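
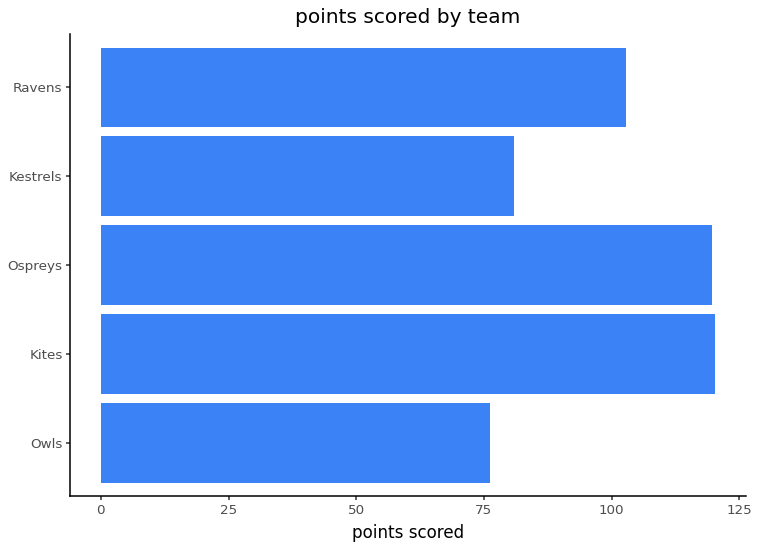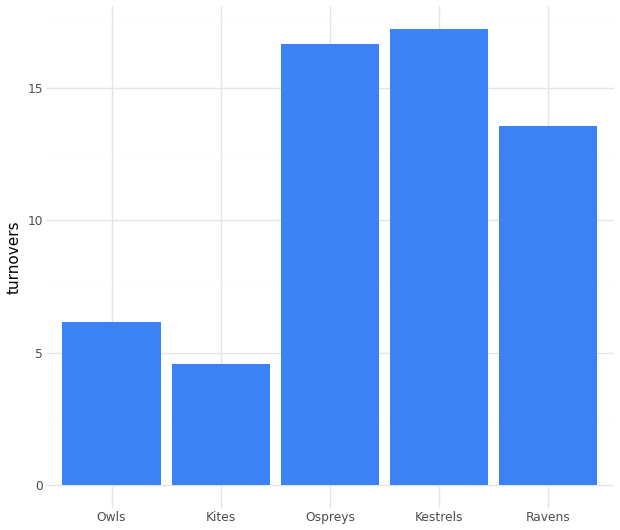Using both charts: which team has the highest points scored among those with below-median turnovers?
Kites

Chart 2 median turnovers ≈ 14; below-median teams: Owls, Kites. Among those, Kites has the highest points scored (≈ 120).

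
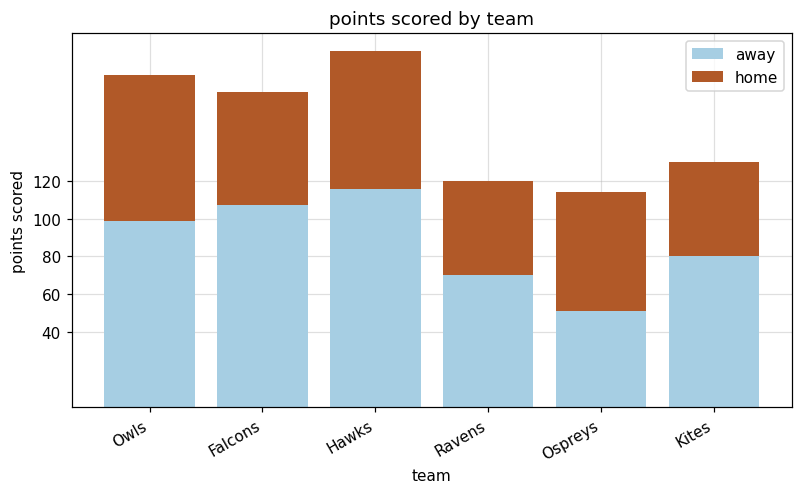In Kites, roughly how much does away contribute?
away top ≈ 80, bottom ≈ 0; segment ≈ 80.

≈ 80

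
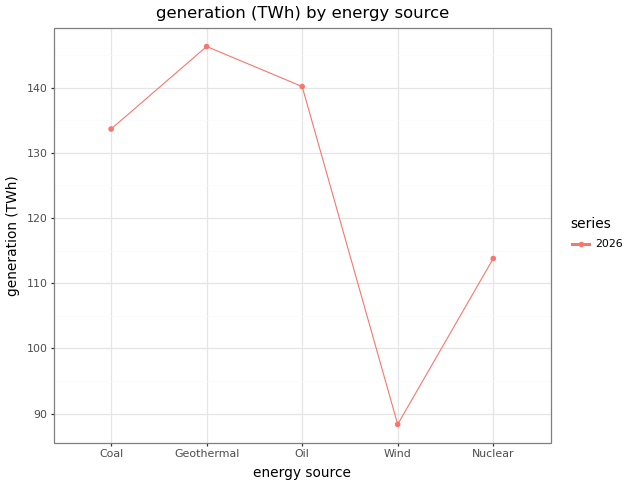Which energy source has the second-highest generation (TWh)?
Oil

Top 3: Geothermal ≈ 145, Oil ≈ 140, Coal ≈ 135.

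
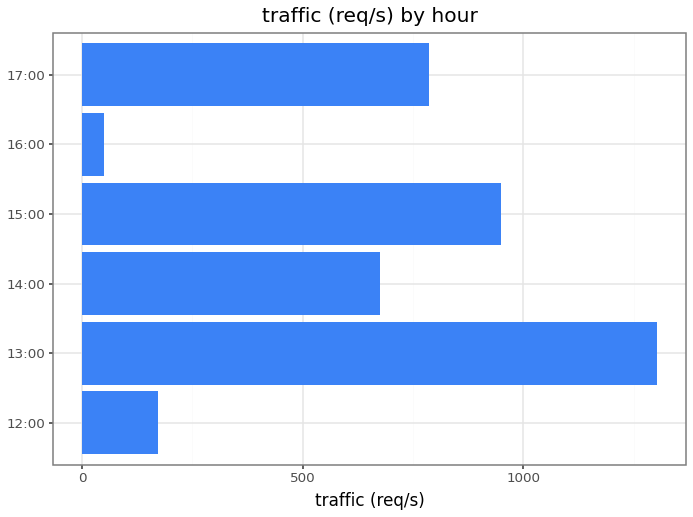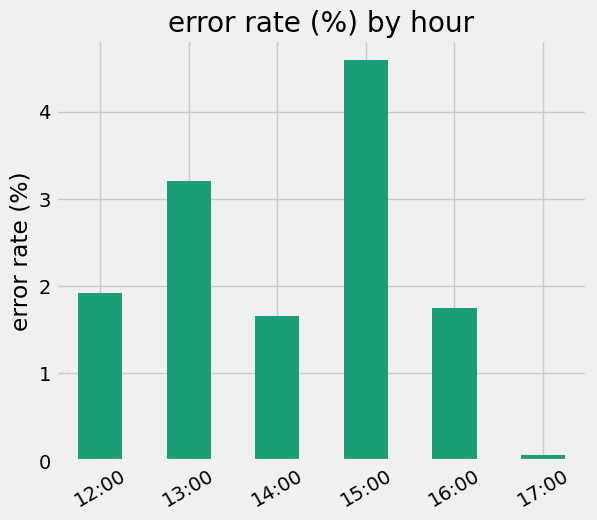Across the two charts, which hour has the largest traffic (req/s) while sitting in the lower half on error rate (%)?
Chart 2 median error rate (%) ≈ 2; below-median hours: 14:00, 16:00, 17:00. Among those, 17:00 has the highest traffic (req/s) (≈ 800).

17:00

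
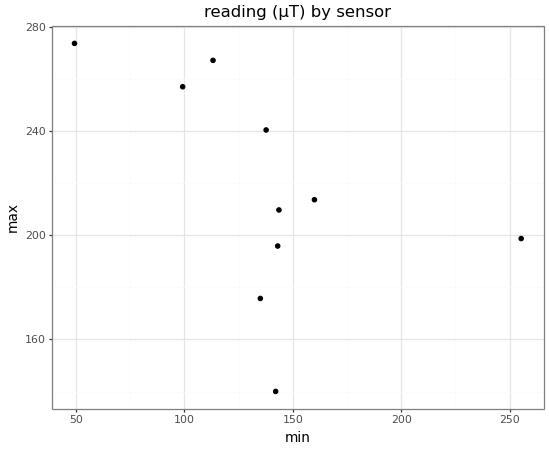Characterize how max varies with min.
negative, moderate

Points are negatively correlated; moderate (|r| ≈ 0.5).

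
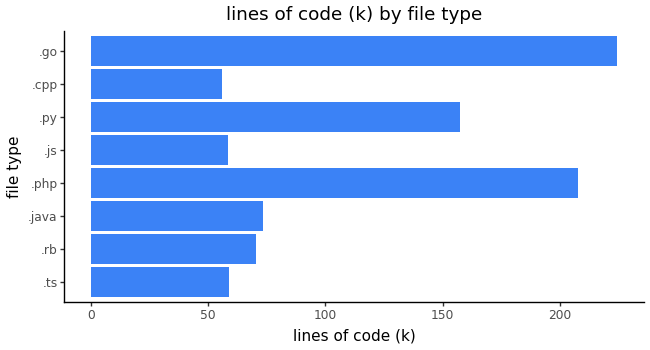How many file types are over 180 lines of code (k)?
2

Above 180: .php, .go.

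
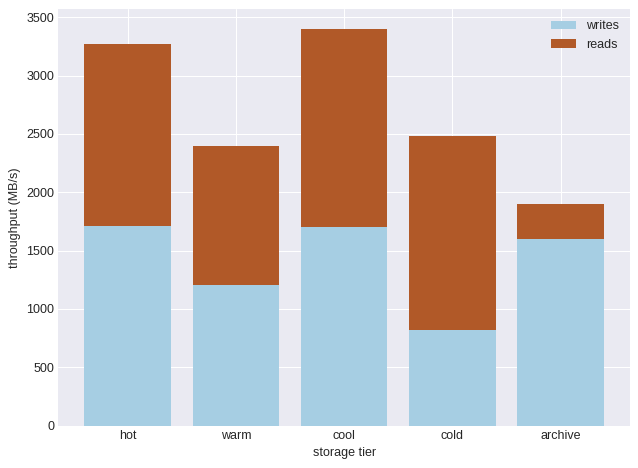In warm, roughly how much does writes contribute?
≈ 1000

writes top ≈ 1000, bottom ≈ 0; segment ≈ 1000.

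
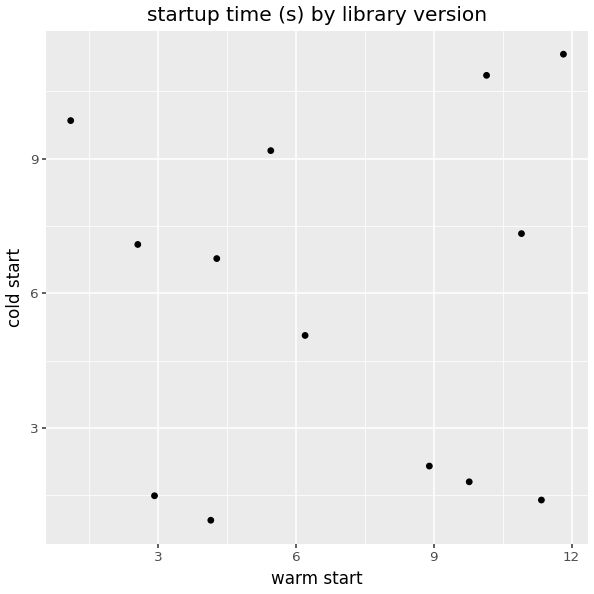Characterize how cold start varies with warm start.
Points are roughly uncorrelated; weak (|r| ≈ 0.0).

no clear correlation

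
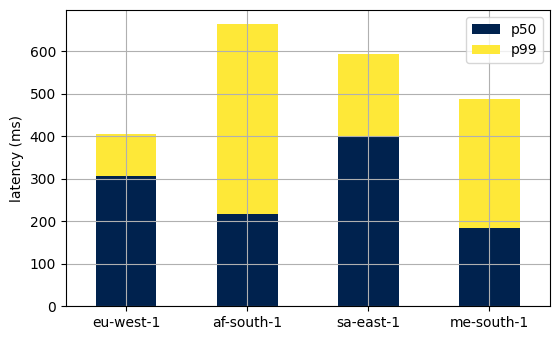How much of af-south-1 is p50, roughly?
p50 top ≈ 200, bottom ≈ 0; segment ≈ 200.

≈ 200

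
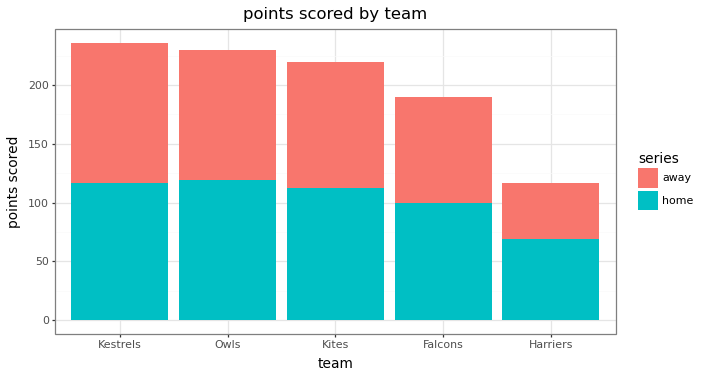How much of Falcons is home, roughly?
home top ≈ 100, bottom ≈ 0; segment ≈ 100.

≈ 100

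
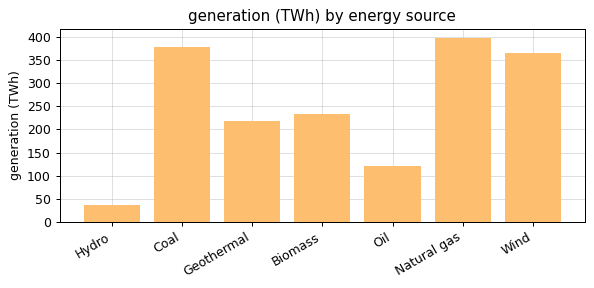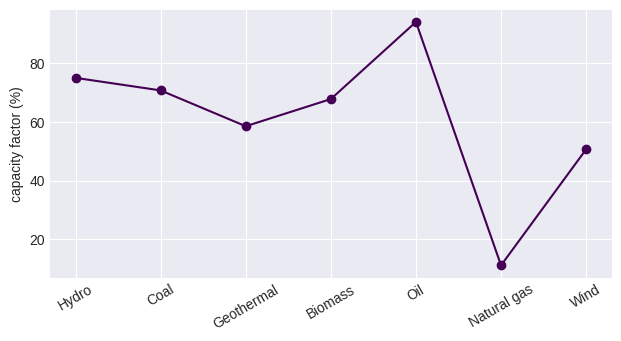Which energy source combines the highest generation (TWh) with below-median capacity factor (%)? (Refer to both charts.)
Chart 2 median capacity factor (%) ≈ 70; below-median energy sources: Geothermal, Natural gas, Wind. Among those, Natural gas has the highest generation (TWh) (≈ 400).

Natural gas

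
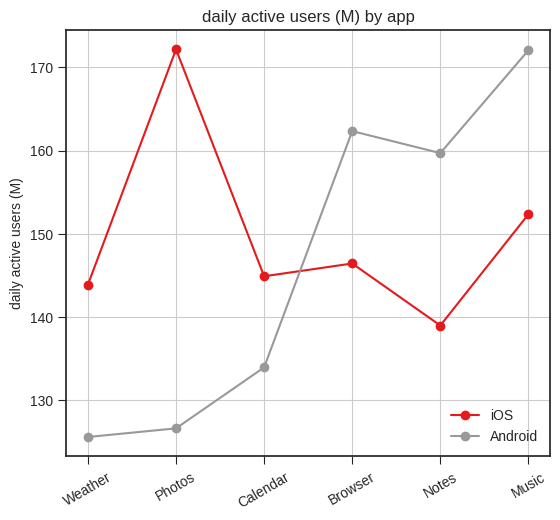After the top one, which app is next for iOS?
Top 3 for iOS: Photos ≈ 170, Music ≈ 150, Browser ≈ 145.

Music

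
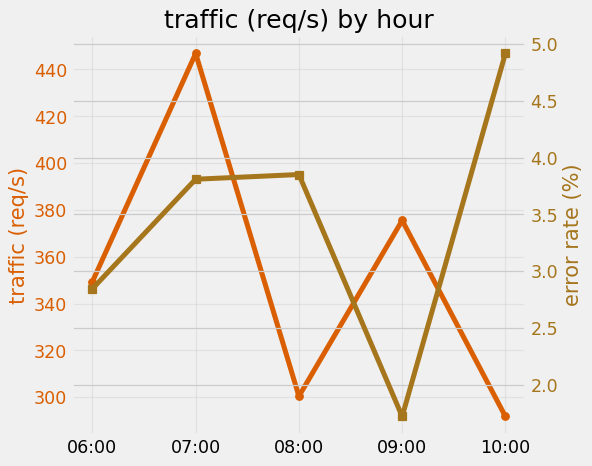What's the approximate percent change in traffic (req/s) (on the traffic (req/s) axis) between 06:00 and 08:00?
06:00 ≈ 340, 08:00 ≈ 300; (300 − 340) / 340 ≈ -11.8%.

≈ -11.8%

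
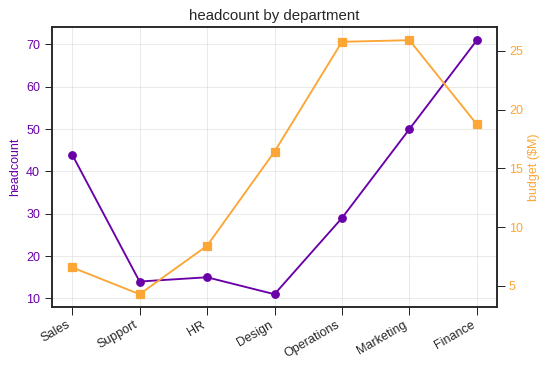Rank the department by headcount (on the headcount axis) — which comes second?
Marketing

Top 3 (on the headcount axis): Finance ≈ 70, Marketing ≈ 50, Sales ≈ 45.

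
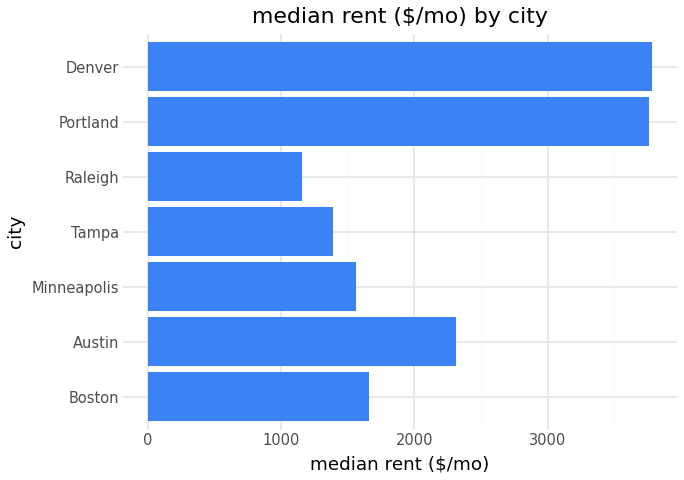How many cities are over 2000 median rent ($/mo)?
Above 2000: Austin, Portland, Denver.

3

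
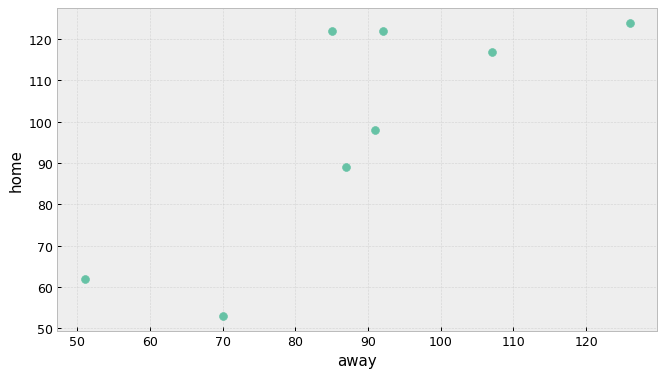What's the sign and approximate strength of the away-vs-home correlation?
positive, strong

Points are positively correlated; strong (|r| ≈ 0.8).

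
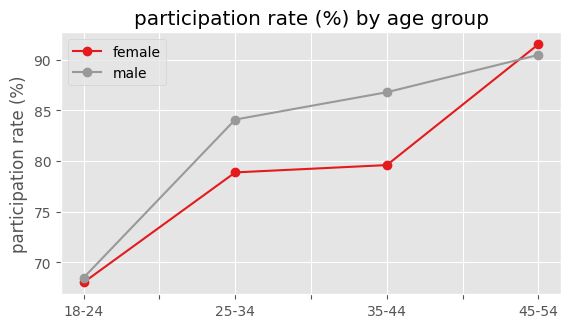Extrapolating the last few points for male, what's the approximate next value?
≈ 93

Last three: 84, 86, 90 → slope ≈ 3/step → next ≈ 93.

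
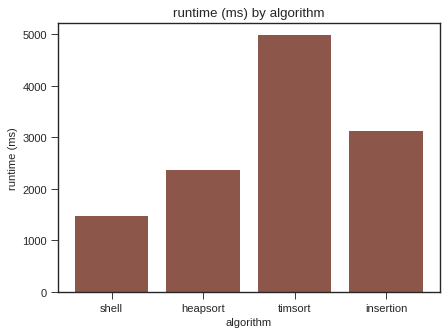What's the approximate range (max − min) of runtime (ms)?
Max timsort ≈ 5000, min shell ≈ 1500; range ≈ 3500.

≈ 3500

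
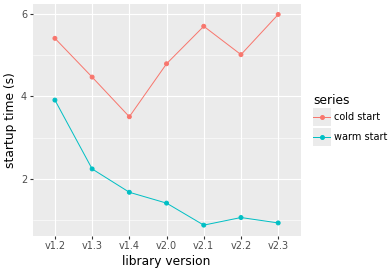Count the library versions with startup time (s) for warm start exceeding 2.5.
Above 2.5: v1.2.

1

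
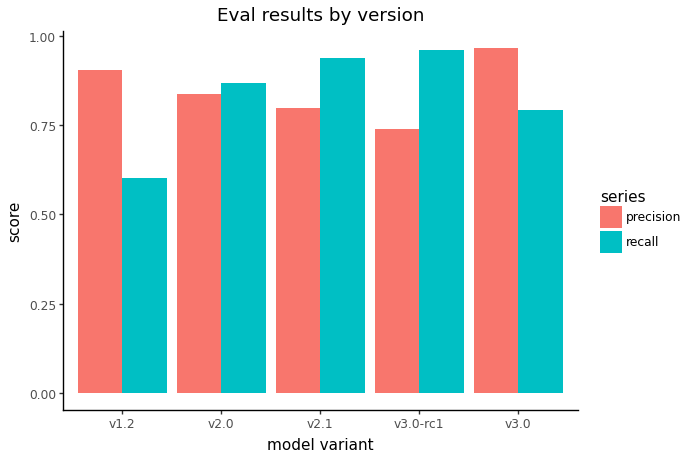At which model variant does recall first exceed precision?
v2.0

v1.2: recall ≈ 0.6 vs precision ≈ 0.9 (not yet); v2.0: recall ≈ 0.9 vs precision ≈ 0.8 (first crossover).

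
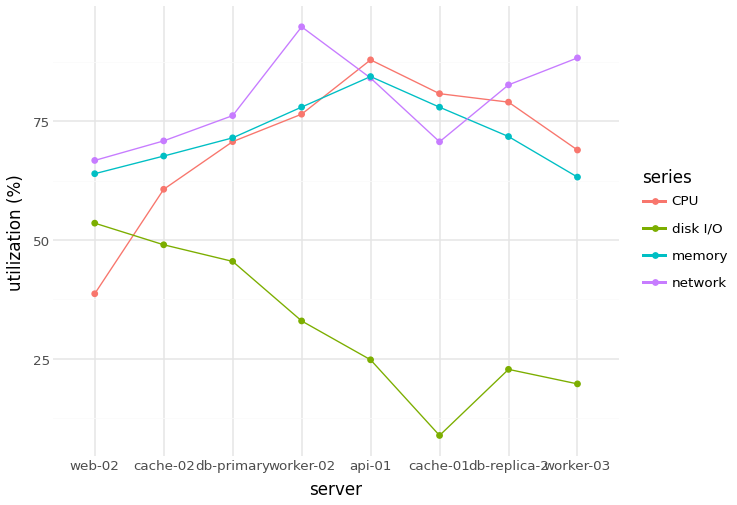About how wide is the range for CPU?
Max api-01 ≈ 90, min web-02 ≈ 40; range ≈ 50.

≈ 50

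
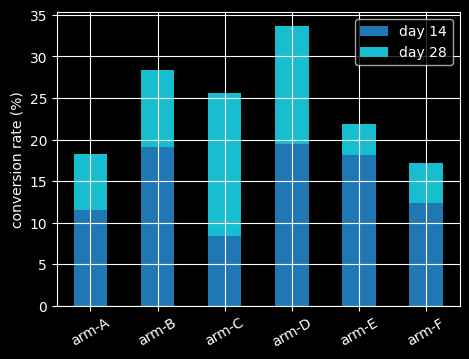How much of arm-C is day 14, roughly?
day 14 top ≈ 10, bottom ≈ 0; segment ≈ 10.

≈ 10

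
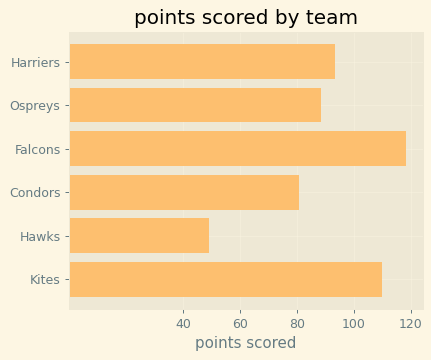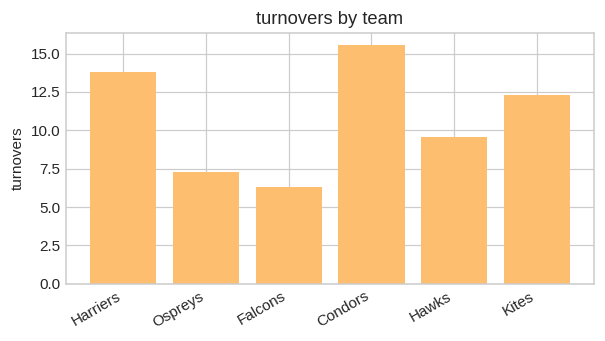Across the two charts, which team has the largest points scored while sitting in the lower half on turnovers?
Falcons

Chart 2 median turnovers ≈ 10; below-median teams: Ospreys, Falcons, Hawks. Among those, Falcons has the highest points scored (≈ 120).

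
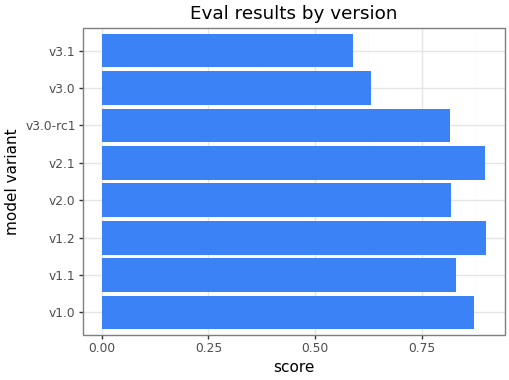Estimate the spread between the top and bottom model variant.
Max v1.2 ≈ 0.9, min v3.1 ≈ 0.6; range ≈ 0.3.

≈ 0.3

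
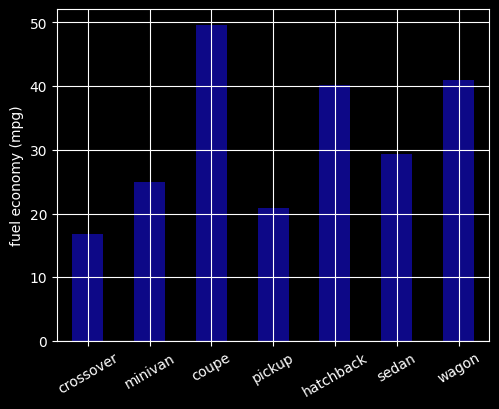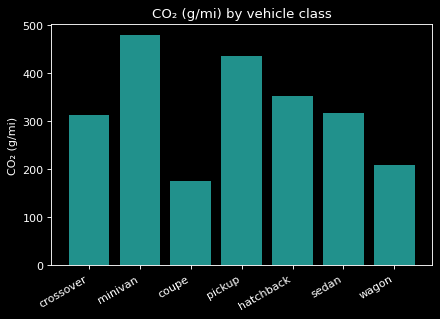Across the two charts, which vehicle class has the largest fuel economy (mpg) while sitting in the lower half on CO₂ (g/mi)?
Chart 2 median CO₂ (g/mi) ≈ 300; below-median vehicle classes: crossover, coupe, wagon. Among those, coupe has the highest fuel economy (mpg) (≈ 50).

coupe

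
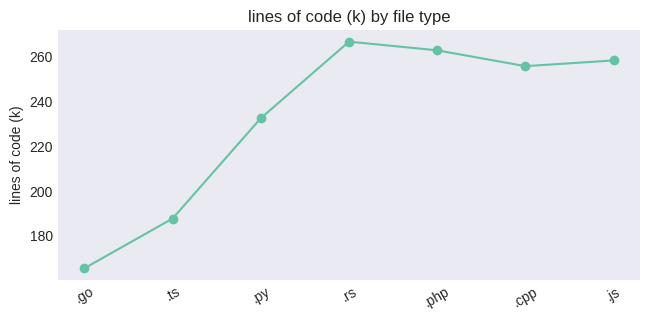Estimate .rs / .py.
≈ 1.17×

.rs ≈ 270, .py ≈ 230; 270/230 ≈ 1.17.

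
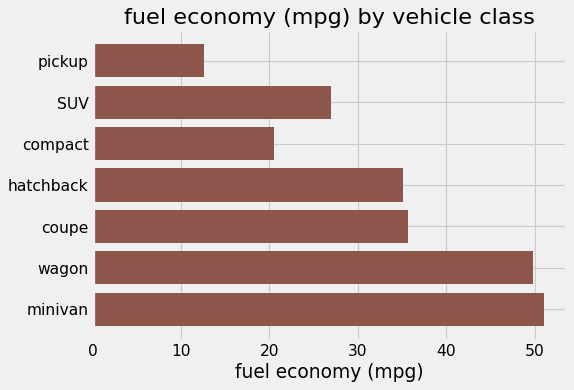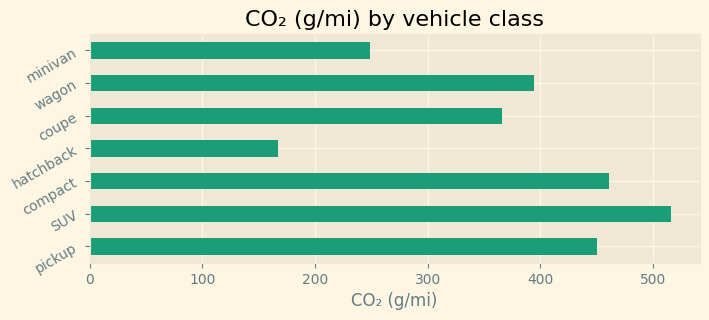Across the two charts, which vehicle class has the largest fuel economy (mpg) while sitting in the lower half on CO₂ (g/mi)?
minivan

Chart 2 median CO₂ (g/mi) ≈ 400; below-median vehicle classes: hatchback, coupe, minivan. Among those, minivan has the highest fuel economy (mpg) (≈ 50).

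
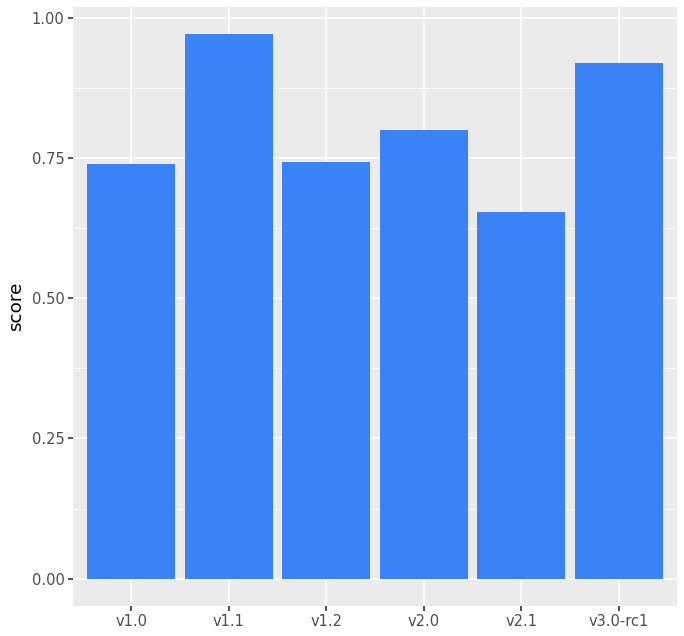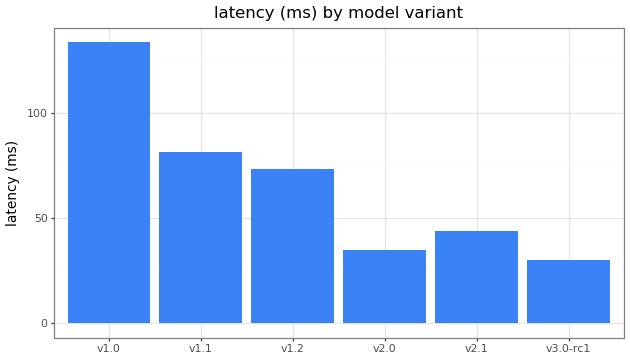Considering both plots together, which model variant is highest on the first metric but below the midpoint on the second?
Chart 2 median latency (ms) ≈ 60; below-median model variants: v2.0, v2.1, v3.0-rc1. Among those, v3.0-rc1 has the highest score (≈ 0.9).

v3.0-rc1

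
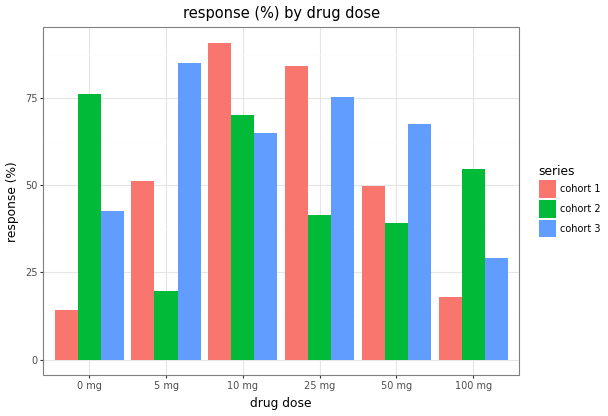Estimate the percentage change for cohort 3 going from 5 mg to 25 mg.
≈ -11.1%

5 mg ≈ 90, 25 mg ≈ 80; (80 − 90) / 90 ≈ -11.1%.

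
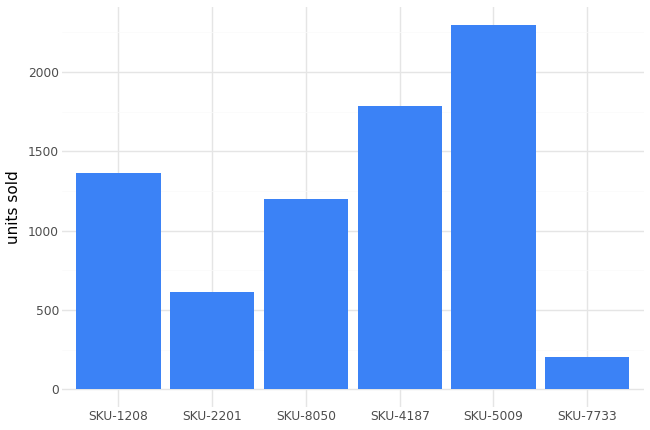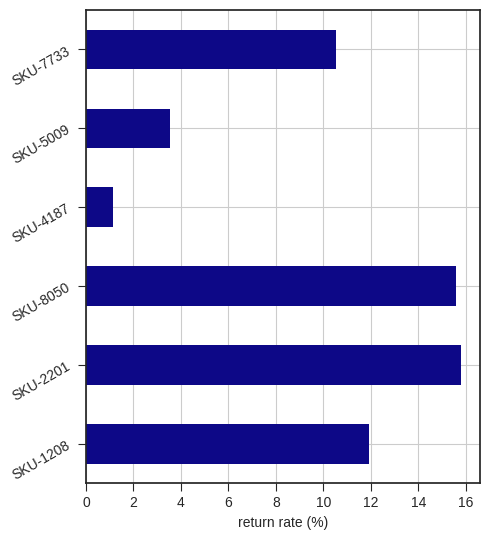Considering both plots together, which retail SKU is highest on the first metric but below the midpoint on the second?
SKU-5009

Chart 2 median return rate (%) ≈ 12; below-median retail SKUs: SKU-4187, SKU-5009, SKU-7733. Among those, SKU-5009 has the highest units sold (≈ 2500).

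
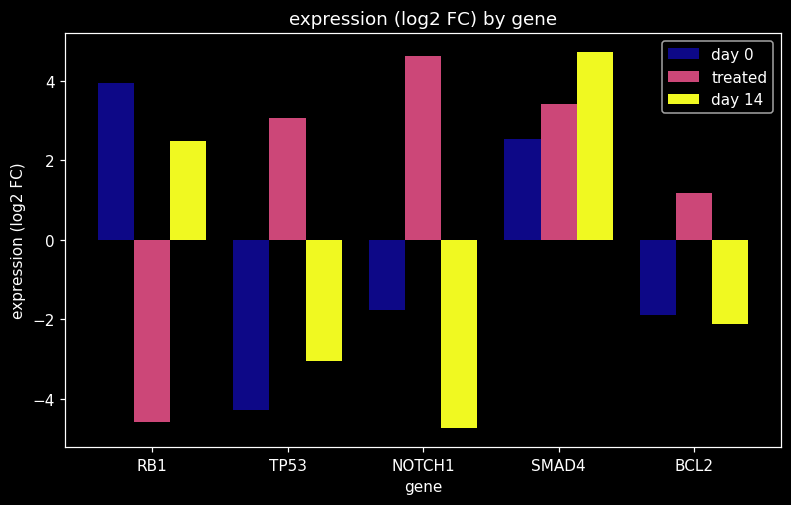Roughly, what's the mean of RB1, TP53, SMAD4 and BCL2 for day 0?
(4 + -4 + 3 + -2) / 4 ≈ 0.

≈ 0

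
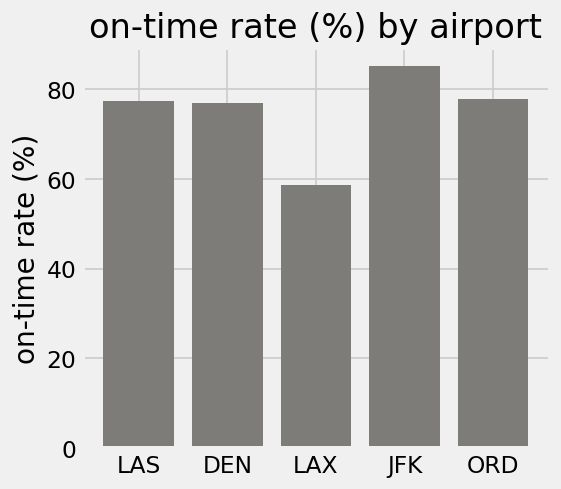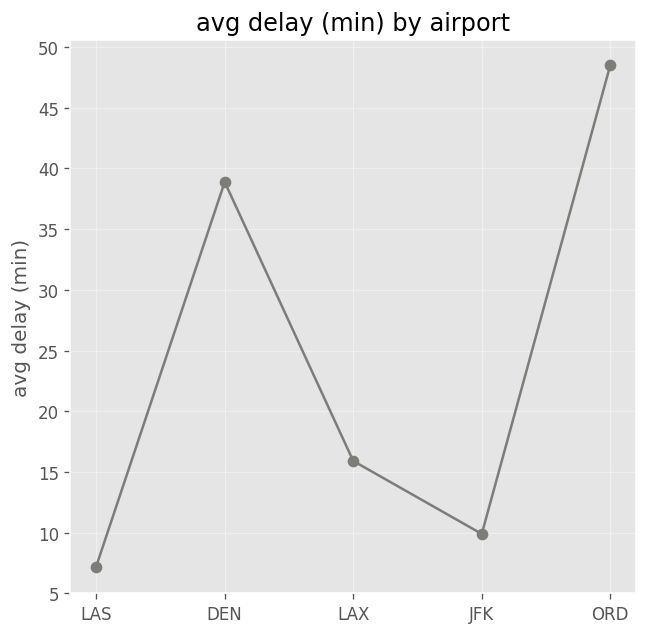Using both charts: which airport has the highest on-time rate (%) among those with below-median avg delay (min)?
JFK

Chart 2 median avg delay (min) ≈ 15; below-median airports: LAS, JFK. Among those, JFK has the highest on-time rate (%) (≈ 90).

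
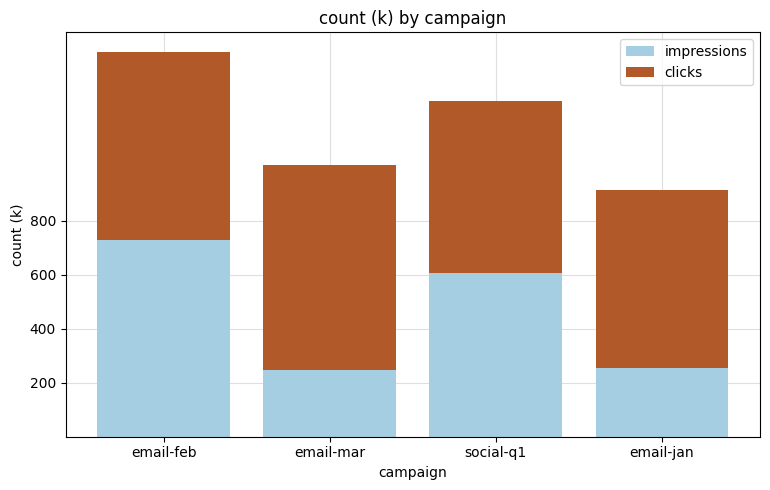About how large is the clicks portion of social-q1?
≈ 600

clicks top ≈ 1200, bottom ≈ 600; segment ≈ 600.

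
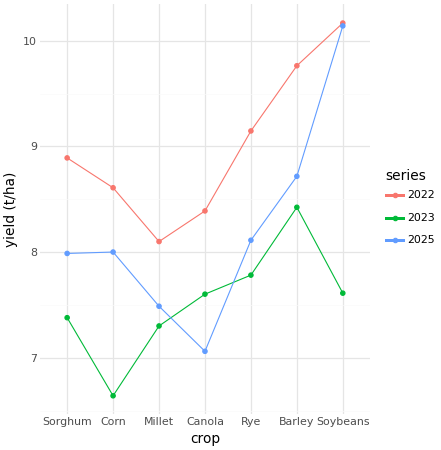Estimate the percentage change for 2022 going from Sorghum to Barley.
Sorghum ≈ 9.0, Barley ≈ 10.0; (10.0 − 9.0) / 9.0 ≈ +11.1%.

≈ +11.1%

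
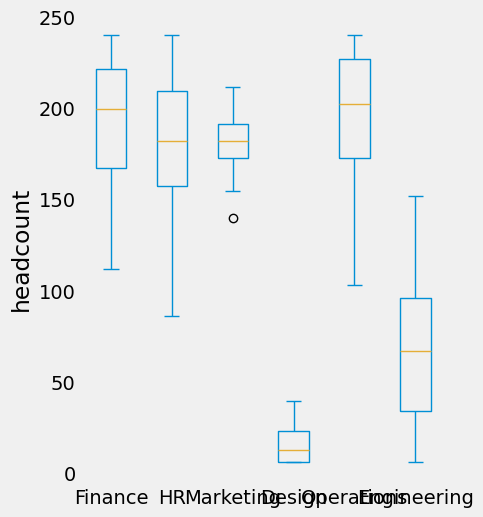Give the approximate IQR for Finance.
≈ 60

Q3 ≈ 220, Q1 ≈ 160; IQR ≈ 60.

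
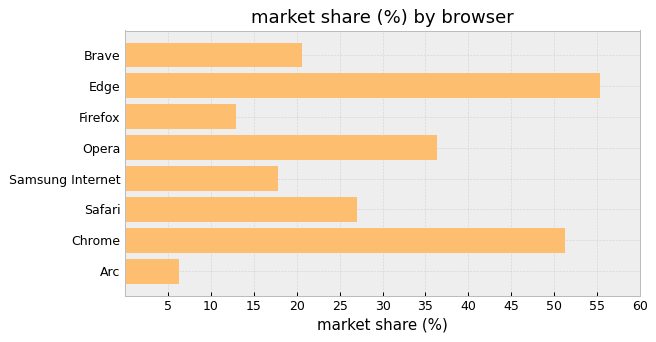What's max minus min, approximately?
≈ 50

Max Edge ≈ 55, min Arc ≈ 5; range ≈ 50.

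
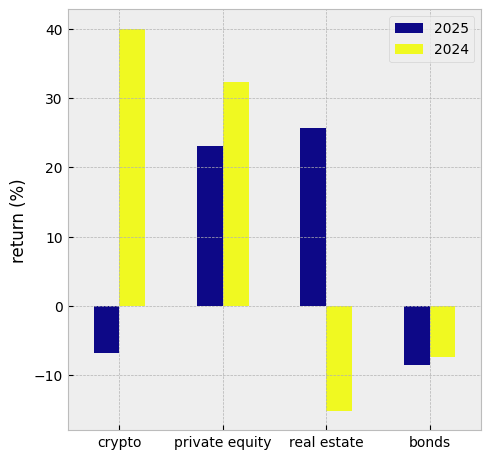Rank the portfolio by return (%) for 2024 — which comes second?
private equity

Top 3 for 2024: crypto ≈ 40, private equity ≈ 30, bonds ≈ -5.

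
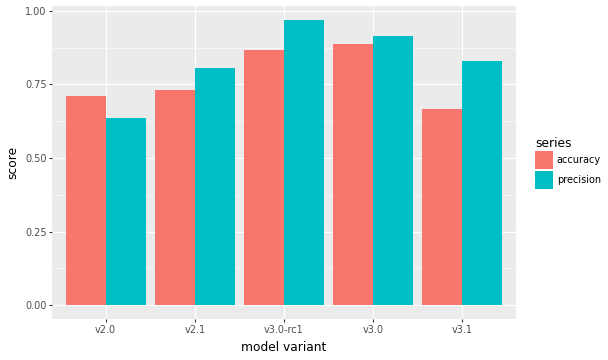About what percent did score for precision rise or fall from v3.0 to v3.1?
v3.0 ≈ 0.9, v3.1 ≈ 0.8; (0.8 − 0.9) / 0.9 ≈ -11.1%.

≈ -11.1%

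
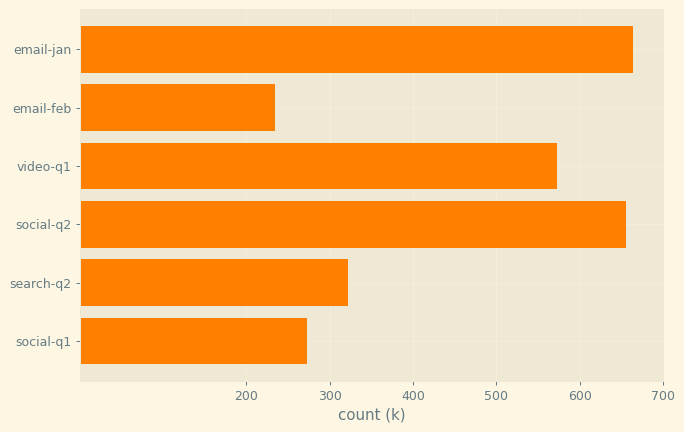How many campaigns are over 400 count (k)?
Above 400: email-jan, video-q1, social-q2.

3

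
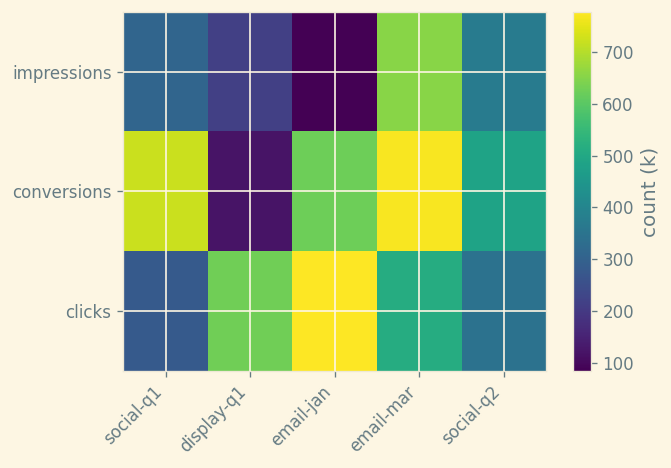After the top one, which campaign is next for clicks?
display-q1

Top 3 for clicks: email-jan ≈ 800, display-q1 ≈ 600, email-mar ≈ 500.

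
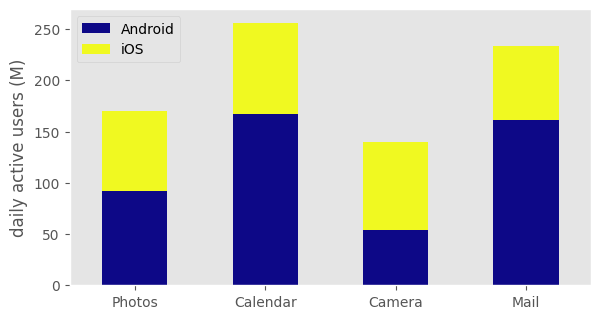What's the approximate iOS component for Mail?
iOS top ≈ 225, bottom ≈ 150; segment ≈ 75.

≈ 75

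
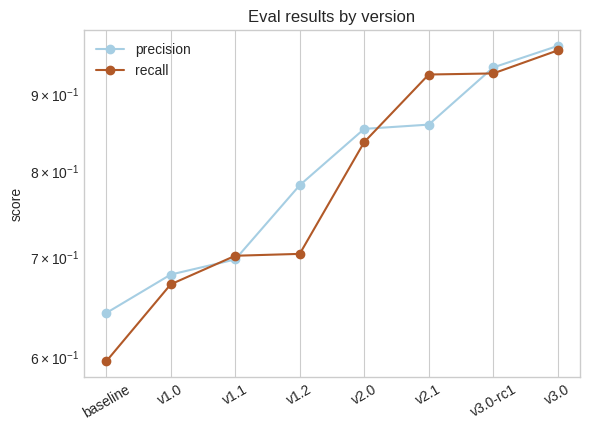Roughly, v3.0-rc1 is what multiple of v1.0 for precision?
v3.0-rc1 ≈ 0.95, v1.0 ≈ 0.70; 0.95/0.70 ≈ 1.36.

≈ 1.36×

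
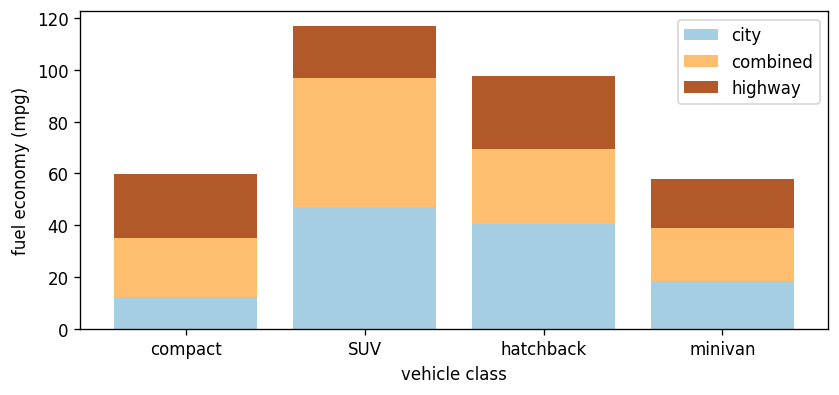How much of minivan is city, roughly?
city top ≈ 20, bottom ≈ 0; segment ≈ 20.

≈ 20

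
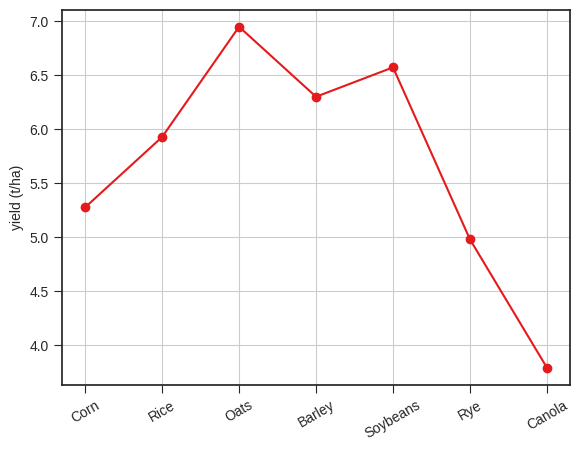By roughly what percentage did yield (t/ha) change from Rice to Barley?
≈ +8.3%

Rice ≈ 6.0, Barley ≈ 6.5; (6.5 − 6.0) / 6.0 ≈ +8.3%.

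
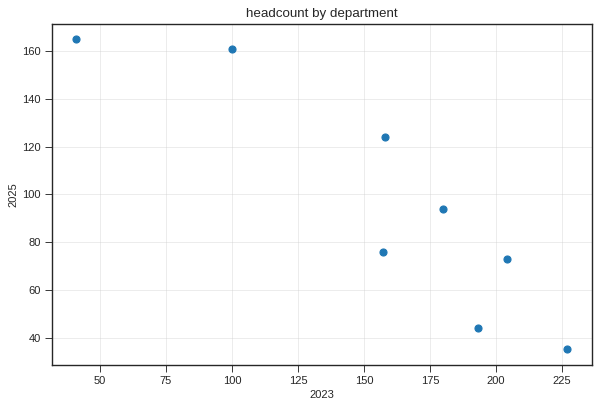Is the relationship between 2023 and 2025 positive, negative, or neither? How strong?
Points are negatively correlated; strong (|r| ≈ 0.9).

negative, strong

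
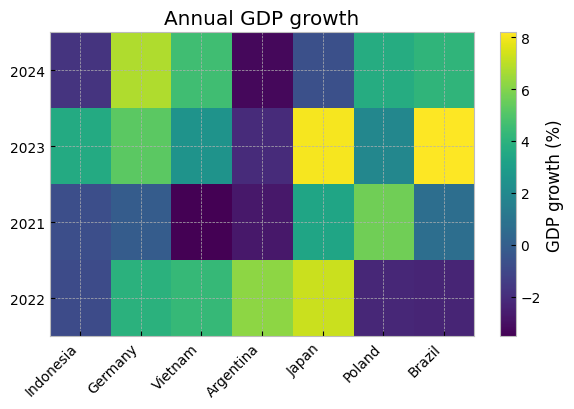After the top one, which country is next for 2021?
Japan

Top 3 for 2021: Poland ≈ 6, Japan ≈ 3, Brazil ≈ 1.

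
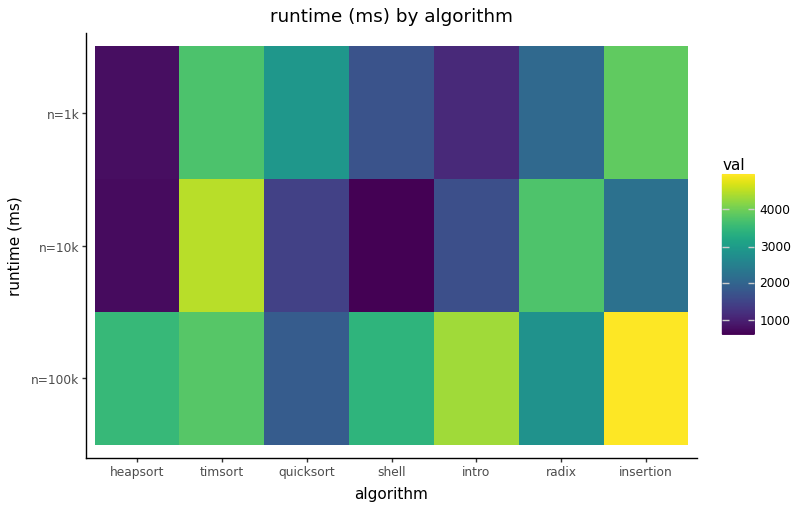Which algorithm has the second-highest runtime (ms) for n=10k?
radix

Top 3 for n=10k: timsort ≈ 4500, radix ≈ 3500, insertion ≈ 2000.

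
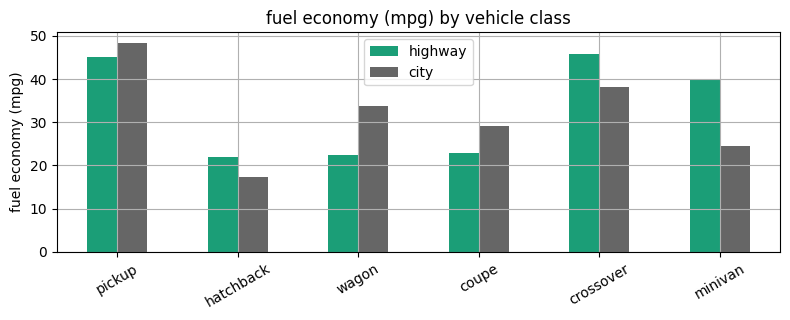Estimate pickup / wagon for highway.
pickup ≈ 45, wagon ≈ 25; 45/25 ≈ 1.8.

≈ 1.8×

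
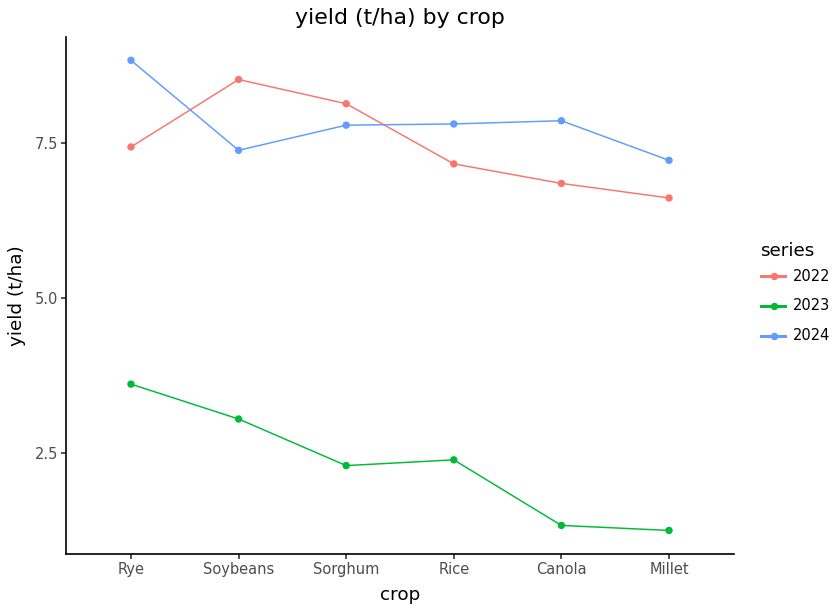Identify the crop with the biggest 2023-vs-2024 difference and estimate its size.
Canola, ≈ 7 t/ha

Canola: 2023 ≈ 1, 2024 ≈ 8 → gap ≈ 7. Next-largest (Millet) is only ≈ 6.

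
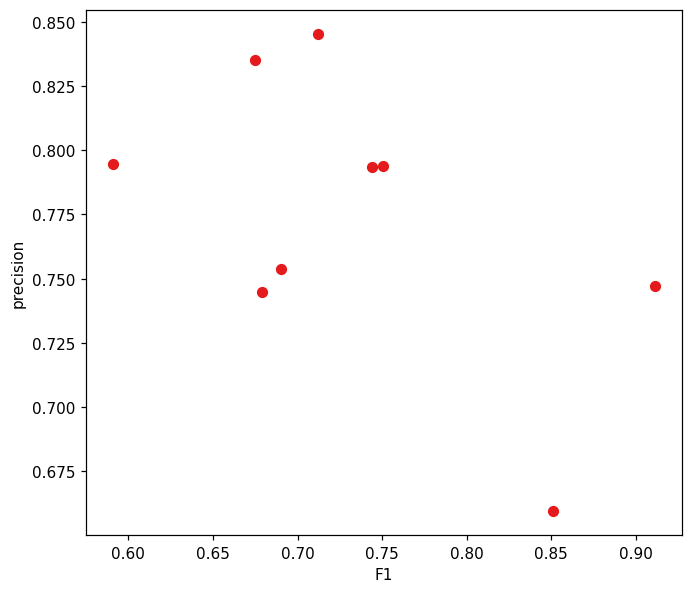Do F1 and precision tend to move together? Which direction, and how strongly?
Points are negatively correlated; moderate (|r| ≈ 0.5).

negative, moderate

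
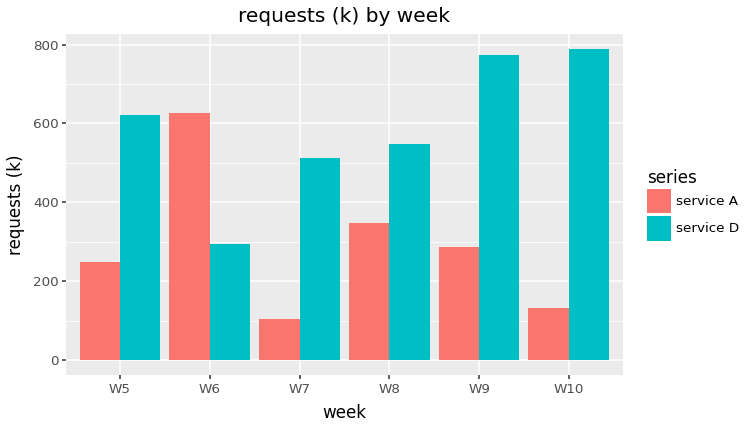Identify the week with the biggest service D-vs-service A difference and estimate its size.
W10: service D ≈ 800, service A ≈ 100 → gap ≈ 700. Next-largest (W9) is only ≈ 500.

W10, ≈ 700 k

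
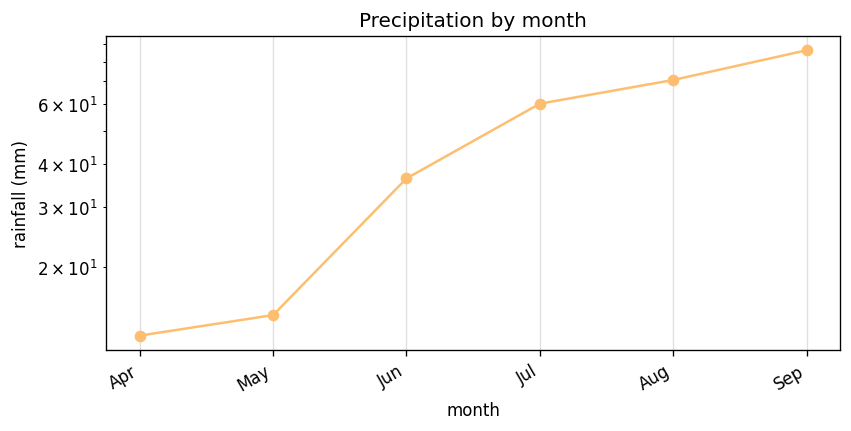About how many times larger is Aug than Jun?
Aug ≈ 70, Jun ≈ 40; 70/40 ≈ 1.75.

≈ 1.75×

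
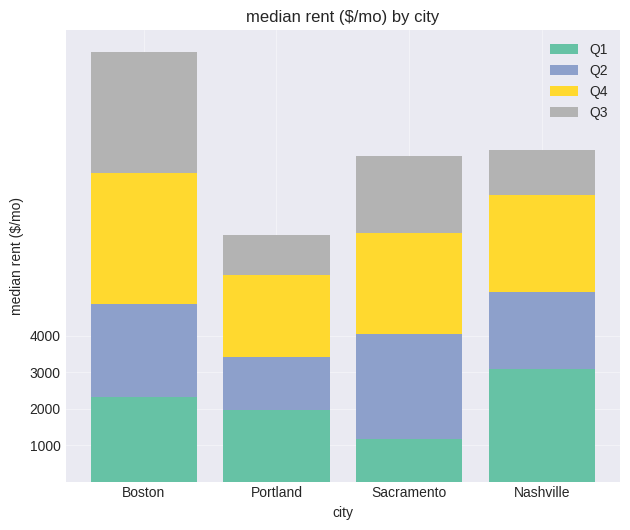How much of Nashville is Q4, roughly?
≈ 3000

Q4 top ≈ 8000, bottom ≈ 5000; segment ≈ 3000.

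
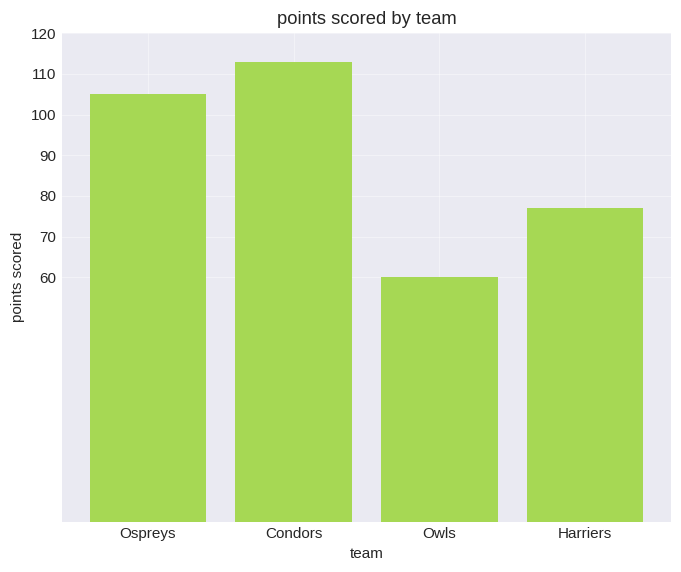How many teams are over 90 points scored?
2

Above 90: Ospreys, Condors.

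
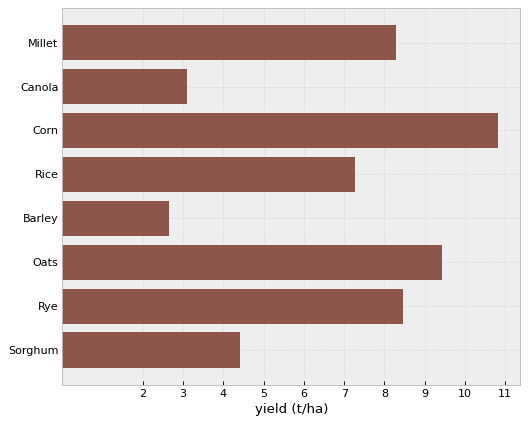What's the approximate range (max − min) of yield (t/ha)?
≈ 8

Max Corn ≈ 11, min Barley ≈ 3; range ≈ 8.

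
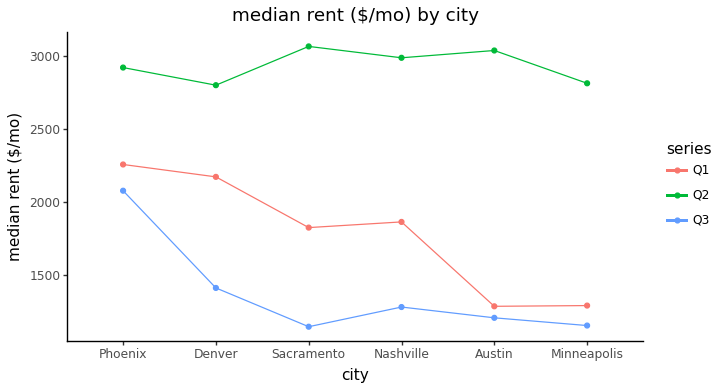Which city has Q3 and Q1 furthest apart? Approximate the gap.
Denver: Q3 ≈ 1400, Q1 ≈ 2200 → gap ≈ 800. Next-largest (Sacramento) is only ≈ 600.

Denver, ≈ 800 $/mo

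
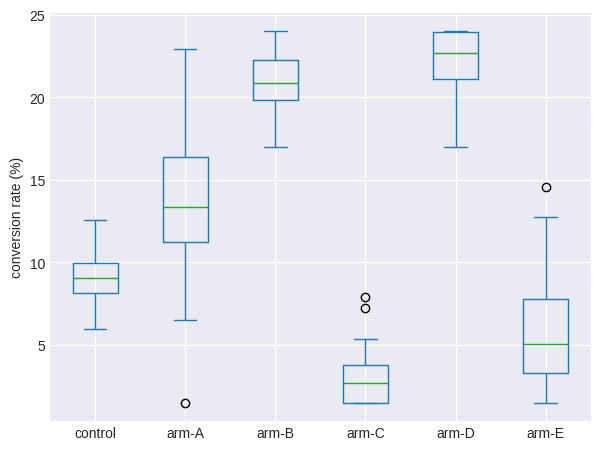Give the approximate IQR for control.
≈ 2

Q3 ≈ 10, Q1 ≈ 8; IQR ≈ 2.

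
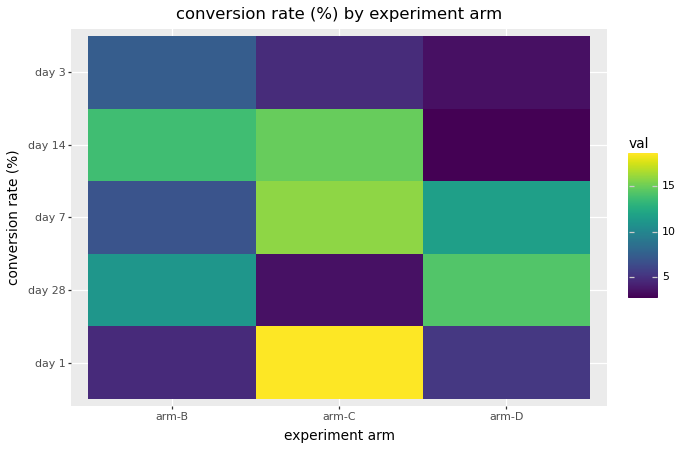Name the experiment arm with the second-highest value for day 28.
arm-B

Top 3 for day 28: arm-D ≈ 14, arm-B ≈ 12, arm-C ≈ 4.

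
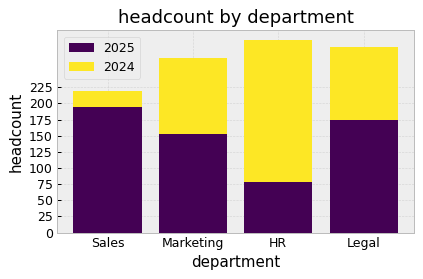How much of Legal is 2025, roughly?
2025 top ≈ 175, bottom ≈ 0; segment ≈ 175.

≈ 175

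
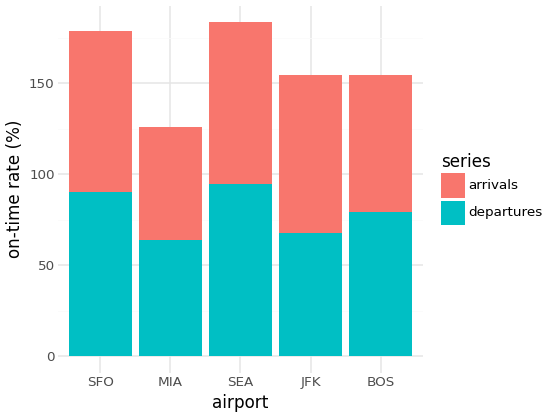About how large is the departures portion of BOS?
departures top ≈ 80, bottom ≈ 0; segment ≈ 80.

≈ 80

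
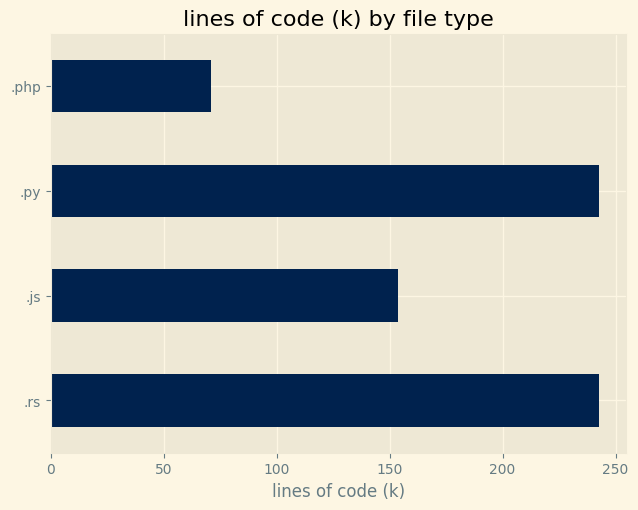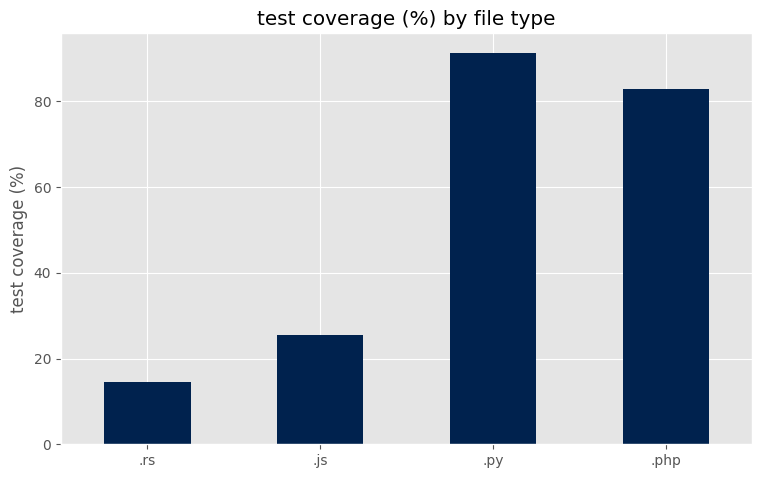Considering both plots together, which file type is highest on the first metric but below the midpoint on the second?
.rs

Chart 2 median test coverage (%) ≈ 50; below-median file types: .rs, .js. Among those, .rs has the highest lines of code (k) (≈ 250).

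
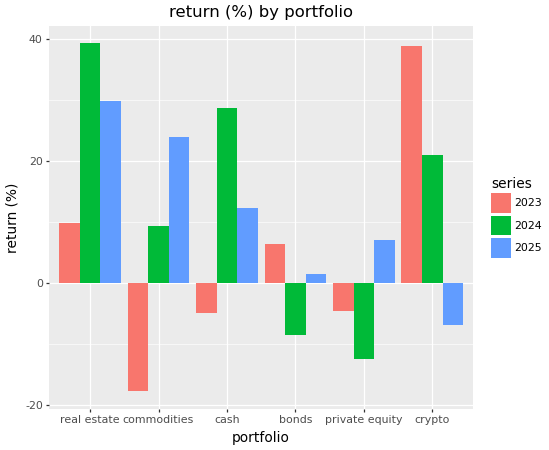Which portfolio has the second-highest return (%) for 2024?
cash

Top 3 for 2024: real estate ≈ 40, cash ≈ 30, crypto ≈ 20.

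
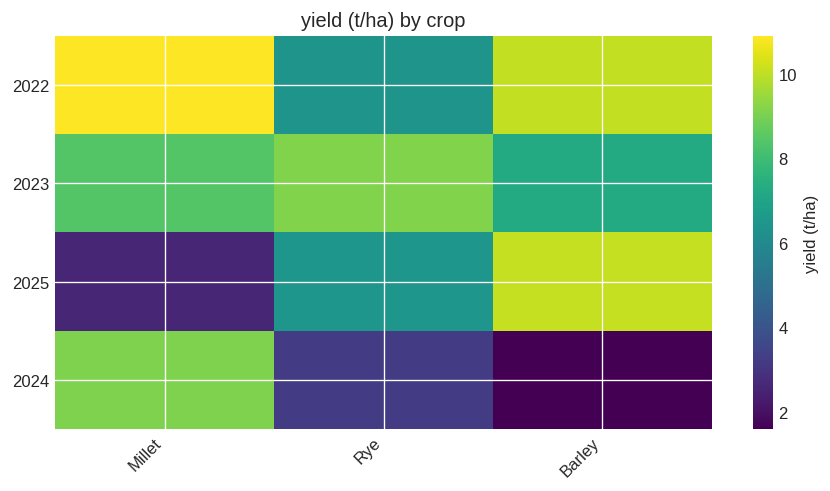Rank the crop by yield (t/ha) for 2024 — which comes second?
Top 3 for 2024: Millet ≈ 9, Rye ≈ 3, Barley ≈ 2.

Rye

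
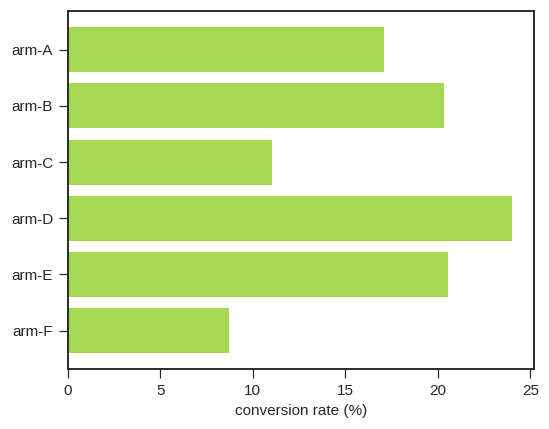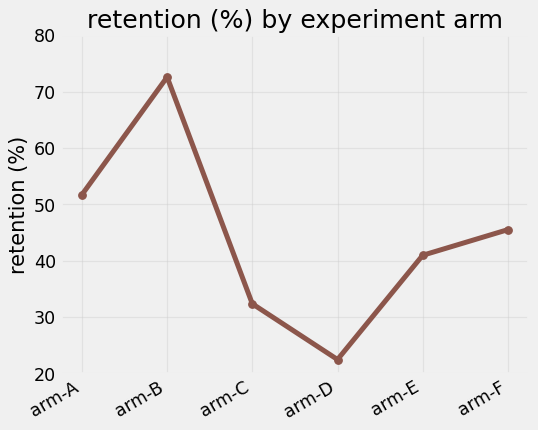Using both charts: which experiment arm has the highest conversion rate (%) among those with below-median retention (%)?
Chart 2 median retention (%) ≈ 40; below-median experiment arms: arm-C, arm-D, arm-E. Among those, arm-D has the highest conversion rate (%) (≈ 25).

arm-D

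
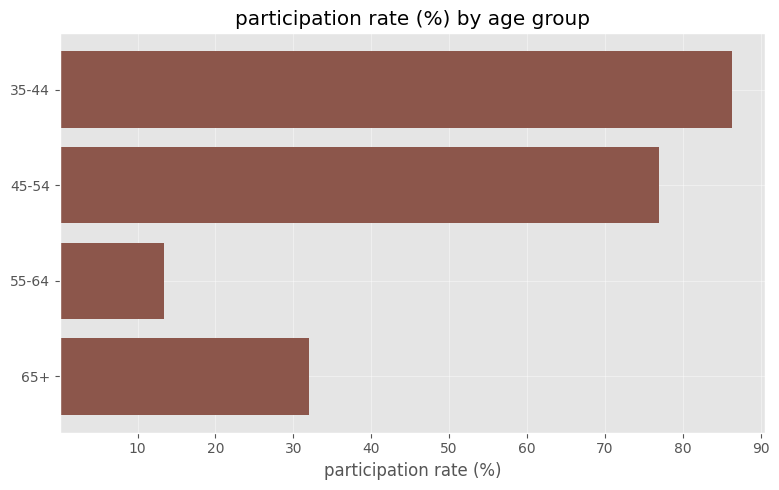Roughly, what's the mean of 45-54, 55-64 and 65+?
(80 + 10 + 30) / 3 ≈ 40.

≈ 40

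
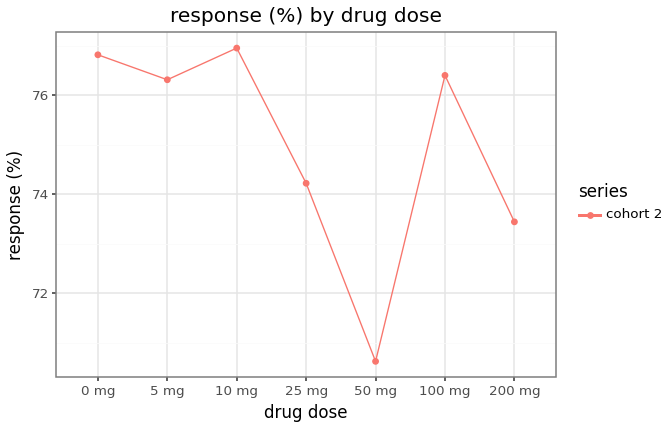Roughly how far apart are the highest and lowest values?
Max 10 mg ≈ 77, min 50 mg ≈ 71; range ≈ 6.

≈ 6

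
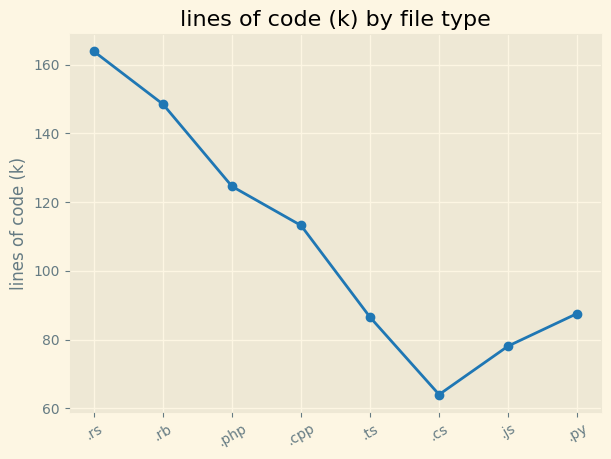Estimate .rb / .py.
.rb ≈ 150, .py ≈ 90; 150/90 ≈ 1.67.

≈ 1.67×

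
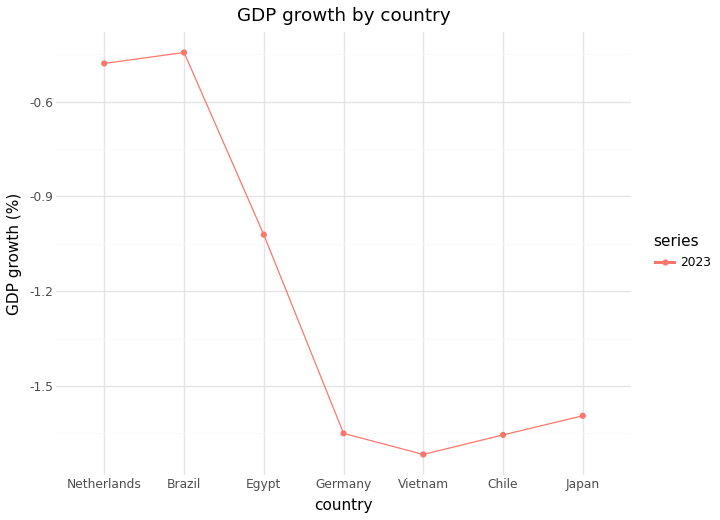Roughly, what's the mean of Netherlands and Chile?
≈ -1

(-0.4 + -1.6) / 2 ≈ -1.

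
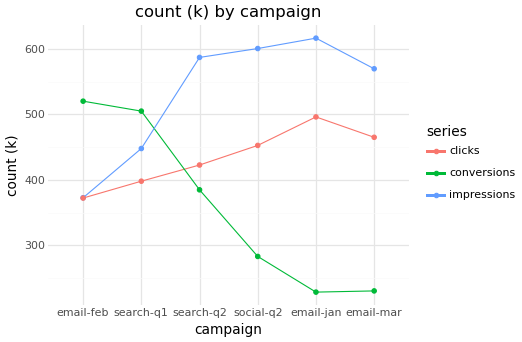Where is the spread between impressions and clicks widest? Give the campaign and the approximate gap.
search-q2, ≈ 200 k

search-q2: impressions ≈ 600, clicks ≈ 400 → gap ≈ 200. Next-largest (social-q2) is only ≈ 150.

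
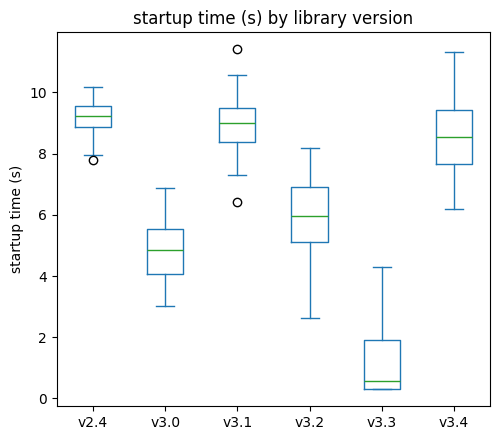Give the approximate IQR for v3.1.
Q3 ≈ 9, Q1 ≈ 8; IQR ≈ 1.

≈ 1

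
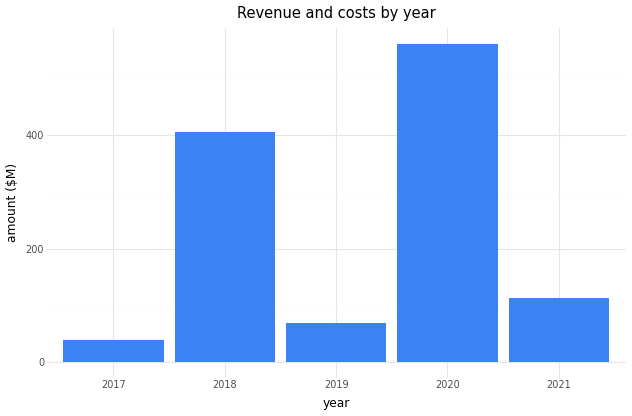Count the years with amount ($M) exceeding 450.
Above 450: 2020.

1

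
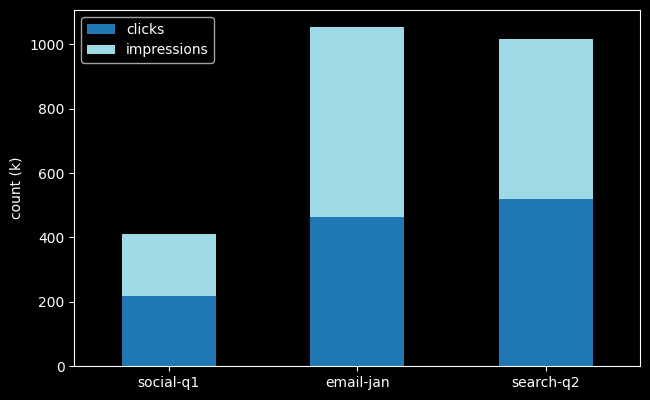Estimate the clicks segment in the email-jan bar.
clicks top ≈ 500, bottom ≈ 0; segment ≈ 500.

≈ 500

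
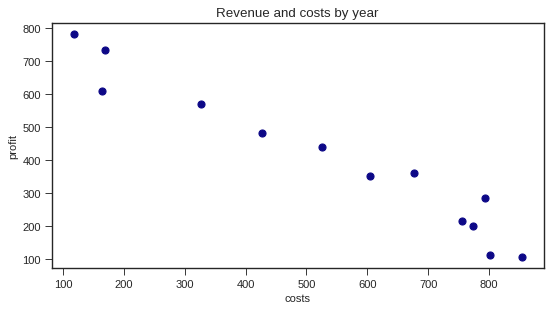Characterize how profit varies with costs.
negative, strong

Points are negatively correlated; strong (|r| ≈ 1.0).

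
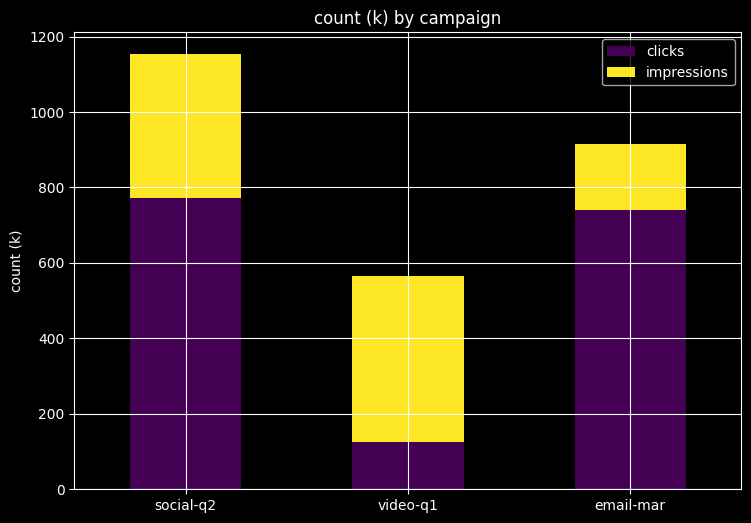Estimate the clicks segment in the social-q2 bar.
≈ 800

clicks top ≈ 800, bottom ≈ 0; segment ≈ 800.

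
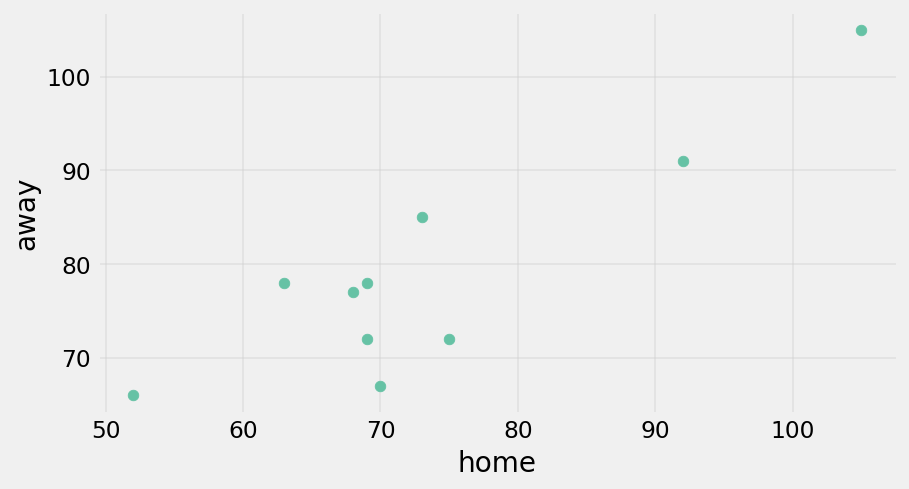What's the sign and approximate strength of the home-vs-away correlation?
positive, strong

Points are positively correlated; strong (|r| ≈ 0.9).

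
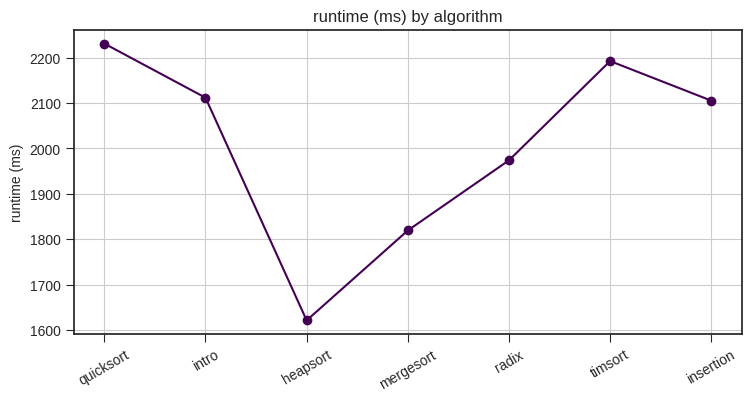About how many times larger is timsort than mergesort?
≈ 1.22×

timsort ≈ 2200, mergesort ≈ 1800; 2200/1800 ≈ 1.22.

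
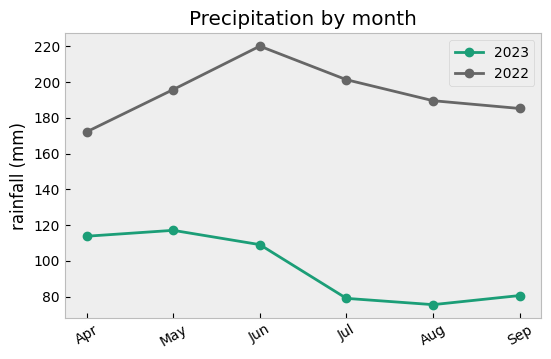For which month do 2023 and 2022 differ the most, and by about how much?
Jul: 2023 ≈ 80, 2022 ≈ 200 → gap ≈ 120. Next-largest (Aug) is only ≈ 100.

Jul, ≈ 120 mm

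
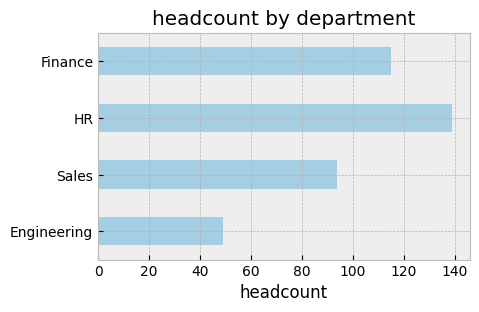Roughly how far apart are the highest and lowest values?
≈ 100

Max HR ≈ 140, min Engineering ≈ 40; range ≈ 100.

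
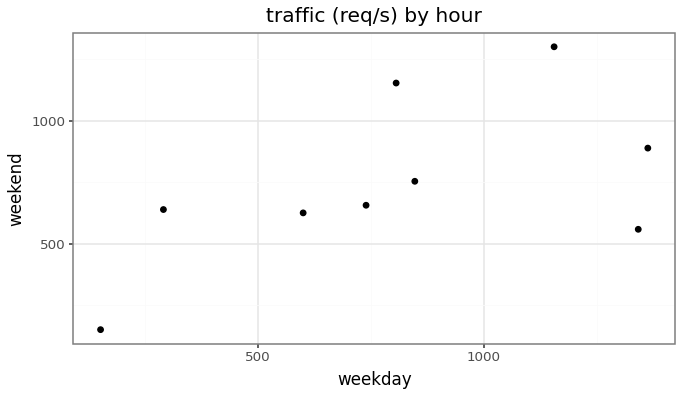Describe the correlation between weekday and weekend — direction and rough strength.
positive, moderate

Points are positively correlated; moderate (|r| ≈ 0.6).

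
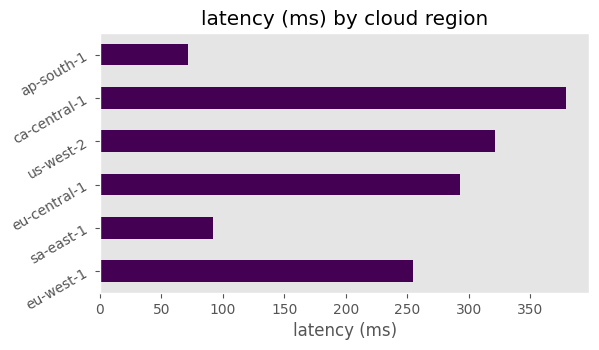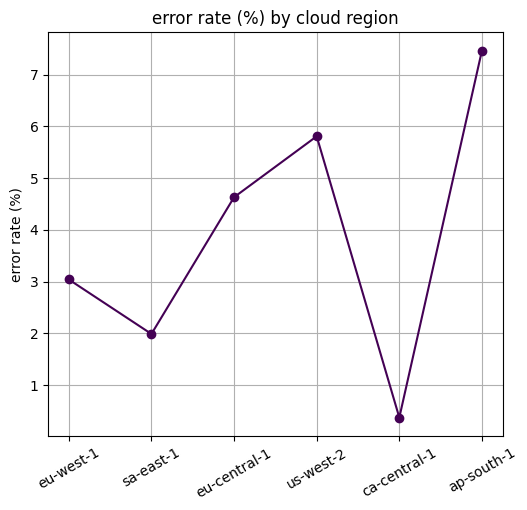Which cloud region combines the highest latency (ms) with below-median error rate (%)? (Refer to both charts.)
Chart 2 median error rate (%) ≈ 4; below-median cloud regions: eu-west-1, sa-east-1, ca-central-1. Among those, ca-central-1 has the highest latency (ms) (≈ 400).

ca-central-1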